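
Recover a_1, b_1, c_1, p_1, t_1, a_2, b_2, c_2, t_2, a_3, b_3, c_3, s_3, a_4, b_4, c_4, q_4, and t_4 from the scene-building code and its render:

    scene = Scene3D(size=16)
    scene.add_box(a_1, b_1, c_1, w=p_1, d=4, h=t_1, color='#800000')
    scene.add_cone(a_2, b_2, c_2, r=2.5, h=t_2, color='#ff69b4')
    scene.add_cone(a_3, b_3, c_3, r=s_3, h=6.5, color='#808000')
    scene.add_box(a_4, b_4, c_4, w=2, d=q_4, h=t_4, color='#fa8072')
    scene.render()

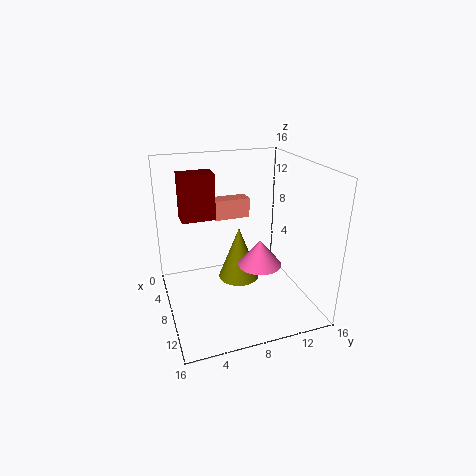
a_1 = 2
b_1 = 2.5
c_1 = 9
p_1 = 2.5
t_1 = 5.5
a_2 = 8.5
b_2 = 10.5
c_2 = 4.5
t_2 = 3
a_3 = 5.5
b_3 = 9
c_3 = 1.5
s_3 = 2.5
a_4 = 0.5
b_4 = 7
c_4 = 8
q_4 = 4.5
t_4 = 2.5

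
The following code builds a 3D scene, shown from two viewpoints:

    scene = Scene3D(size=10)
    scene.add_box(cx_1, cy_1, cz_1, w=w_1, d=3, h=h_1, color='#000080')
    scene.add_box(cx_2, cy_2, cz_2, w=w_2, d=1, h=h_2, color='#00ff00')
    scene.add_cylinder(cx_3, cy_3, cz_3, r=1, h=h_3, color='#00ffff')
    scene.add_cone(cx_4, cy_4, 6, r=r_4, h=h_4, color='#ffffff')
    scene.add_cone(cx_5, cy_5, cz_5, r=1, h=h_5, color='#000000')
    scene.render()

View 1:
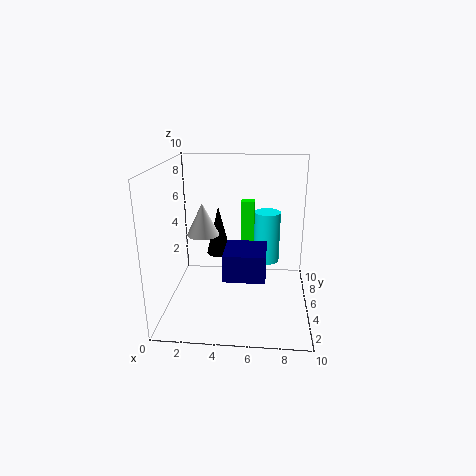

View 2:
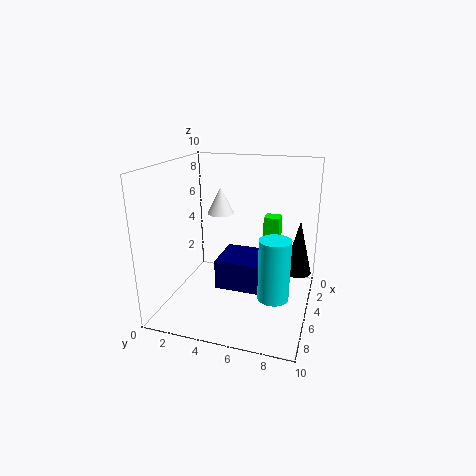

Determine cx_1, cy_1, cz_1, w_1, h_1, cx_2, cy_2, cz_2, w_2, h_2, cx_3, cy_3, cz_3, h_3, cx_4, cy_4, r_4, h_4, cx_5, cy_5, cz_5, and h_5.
cx_1 = 4, cy_1 = 4, cz_1 = 2, w_1 = 3, h_1 = 2, cx_2 = 5, cy_2 = 7, cz_2 = 4, w_2 = 1, h_2 = 3, cx_3 = 7, cy_3 = 8, cz_3 = 2, h_3 = 4, cx_4 = 3, cy_4 = 3, r_4 = 1, h_4 = 2, cx_5 = 3, cy_5 = 9, cz_5 = 2, h_5 = 4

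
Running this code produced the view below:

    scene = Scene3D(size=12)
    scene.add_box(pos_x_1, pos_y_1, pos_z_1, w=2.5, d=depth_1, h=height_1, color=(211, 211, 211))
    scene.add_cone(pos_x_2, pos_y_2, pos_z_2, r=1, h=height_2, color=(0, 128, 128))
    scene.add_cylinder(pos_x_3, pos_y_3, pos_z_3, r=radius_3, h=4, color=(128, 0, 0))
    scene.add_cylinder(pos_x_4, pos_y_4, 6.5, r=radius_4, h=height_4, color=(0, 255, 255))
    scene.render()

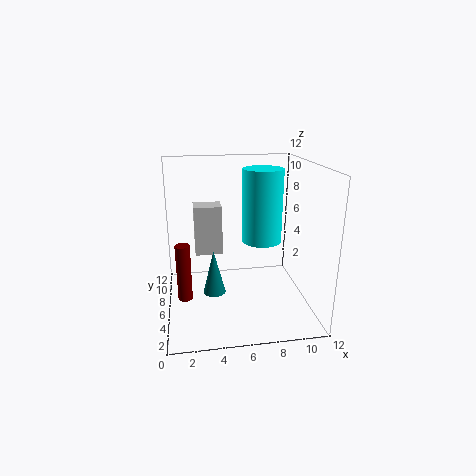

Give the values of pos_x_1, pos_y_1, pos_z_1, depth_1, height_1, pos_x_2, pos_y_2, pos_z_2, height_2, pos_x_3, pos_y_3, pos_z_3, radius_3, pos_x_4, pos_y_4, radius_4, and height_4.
pos_x_1 = 2.5
pos_y_1 = 8.5
pos_z_1 = 3.5
depth_1 = 2
height_1 = 4.5
pos_x_2 = 4
pos_y_2 = 7
pos_z_2 = 0.5
height_2 = 4
pos_x_3 = 1.5
pos_y_3 = 1.5
pos_z_3 = 3.5
radius_3 = 0.5
pos_x_4 = 7.5
pos_y_4 = 4
radius_4 = 1.5
height_4 = 5.5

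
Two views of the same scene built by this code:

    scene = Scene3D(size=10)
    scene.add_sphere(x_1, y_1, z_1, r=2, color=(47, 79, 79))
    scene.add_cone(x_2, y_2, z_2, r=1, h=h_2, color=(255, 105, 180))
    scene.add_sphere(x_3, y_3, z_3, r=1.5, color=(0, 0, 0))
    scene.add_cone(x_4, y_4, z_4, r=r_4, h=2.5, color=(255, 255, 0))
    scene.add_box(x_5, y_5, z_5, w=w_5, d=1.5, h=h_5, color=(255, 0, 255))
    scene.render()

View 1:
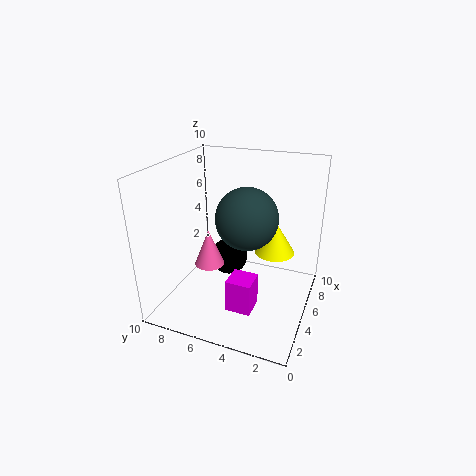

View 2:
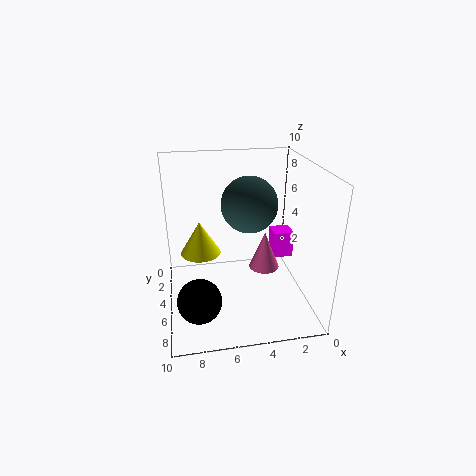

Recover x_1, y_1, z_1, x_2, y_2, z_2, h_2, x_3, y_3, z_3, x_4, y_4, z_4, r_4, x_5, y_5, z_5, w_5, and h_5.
x_1 = 4, y_1 = 4, z_1 = 7, x_2 = 3.5, y_2 = 6.5, z_2 = 3.5, h_2 = 2.5, x_3 = 8, y_3 = 7, z_3 = 1.5, x_4 = 7.5, y_4 = 3, z_4 = 3, r_4 = 1.5, x_5 = 0.5, y_5 = 2.5, z_5 = 2.5, w_5 = 1.5, h_5 = 2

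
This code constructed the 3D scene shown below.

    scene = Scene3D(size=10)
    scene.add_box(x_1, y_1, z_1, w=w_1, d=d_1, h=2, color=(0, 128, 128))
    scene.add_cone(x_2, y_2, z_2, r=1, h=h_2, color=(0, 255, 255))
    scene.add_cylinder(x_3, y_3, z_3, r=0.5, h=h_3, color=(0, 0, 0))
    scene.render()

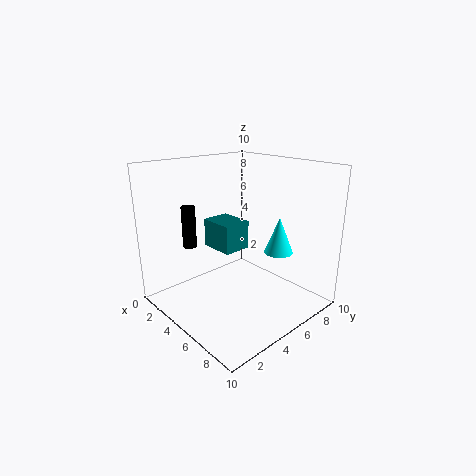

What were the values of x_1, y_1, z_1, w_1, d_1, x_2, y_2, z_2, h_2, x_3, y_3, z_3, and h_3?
x_1 = 2.5, y_1 = 4, z_1 = 4, w_1 = 2.5, d_1 = 2, x_2 = 7, y_2 = 7, z_2 = 4, h_2 = 2.5, x_3 = 2, y_3 = 3, z_3 = 4, h_3 = 3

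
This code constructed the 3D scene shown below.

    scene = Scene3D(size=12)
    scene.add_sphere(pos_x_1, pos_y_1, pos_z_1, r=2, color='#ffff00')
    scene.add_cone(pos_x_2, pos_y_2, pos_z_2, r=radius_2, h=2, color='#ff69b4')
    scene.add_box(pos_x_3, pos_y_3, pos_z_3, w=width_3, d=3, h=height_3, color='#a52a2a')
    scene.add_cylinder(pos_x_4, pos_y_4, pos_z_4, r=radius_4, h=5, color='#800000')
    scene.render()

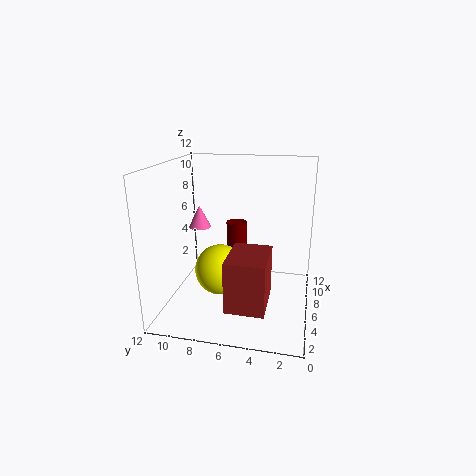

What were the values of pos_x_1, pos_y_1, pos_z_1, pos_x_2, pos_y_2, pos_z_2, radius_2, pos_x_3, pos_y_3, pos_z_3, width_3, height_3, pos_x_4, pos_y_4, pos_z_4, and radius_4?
pos_x_1 = 4
pos_y_1 = 7
pos_z_1 = 4
pos_x_2 = 8
pos_y_2 = 10
pos_z_2 = 6
radius_2 = 1
pos_x_3 = 1
pos_y_3 = 3
pos_z_3 = 2
width_3 = 4
height_3 = 4
pos_x_4 = 10
pos_y_4 = 7
pos_z_4 = 1
radius_4 = 1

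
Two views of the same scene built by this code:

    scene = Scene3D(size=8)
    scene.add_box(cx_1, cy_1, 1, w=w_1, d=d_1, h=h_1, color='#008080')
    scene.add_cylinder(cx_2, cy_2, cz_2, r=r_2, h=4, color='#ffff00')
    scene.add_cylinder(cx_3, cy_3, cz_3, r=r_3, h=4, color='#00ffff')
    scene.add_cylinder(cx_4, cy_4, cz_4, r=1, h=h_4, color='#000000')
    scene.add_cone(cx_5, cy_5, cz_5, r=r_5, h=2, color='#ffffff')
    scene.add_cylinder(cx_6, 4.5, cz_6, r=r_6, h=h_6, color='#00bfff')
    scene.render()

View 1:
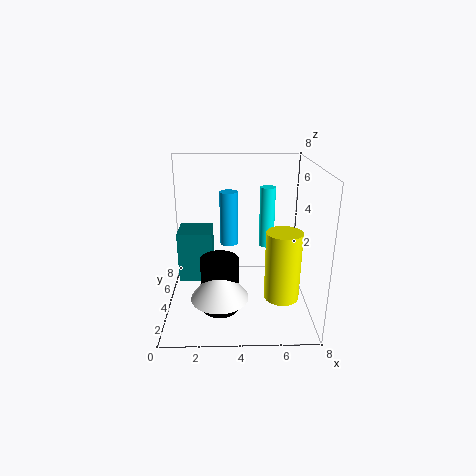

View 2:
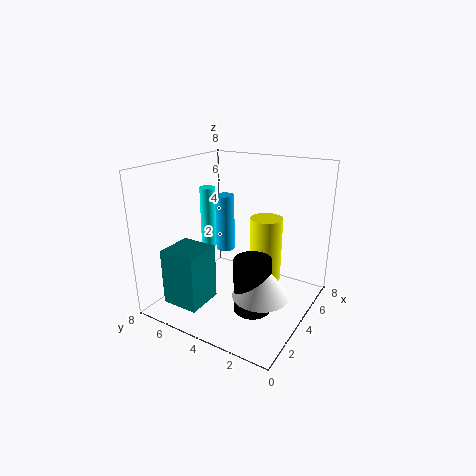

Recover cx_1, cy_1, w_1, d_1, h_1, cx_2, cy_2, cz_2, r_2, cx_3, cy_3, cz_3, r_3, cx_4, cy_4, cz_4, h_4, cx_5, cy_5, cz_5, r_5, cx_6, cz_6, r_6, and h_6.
cx_1 = 0.5
cy_1 = 4.5
w_1 = 2
d_1 = 2
h_1 = 3
cx_2 = 6.5
cy_2 = 3.5
cz_2 = 0.5
r_2 = 1
cx_3 = 6
cy_3 = 7.5
cz_3 = 2
r_3 = 0.5
cx_4 = 3
cy_4 = 2.5
cz_4 = 0.5
h_4 = 3
cx_5 = 3
cy_5 = 2
cz_5 = 1.5
r_5 = 1.5
cx_6 = 3.5
cz_6 = 3.5
r_6 = 0.5
h_6 = 3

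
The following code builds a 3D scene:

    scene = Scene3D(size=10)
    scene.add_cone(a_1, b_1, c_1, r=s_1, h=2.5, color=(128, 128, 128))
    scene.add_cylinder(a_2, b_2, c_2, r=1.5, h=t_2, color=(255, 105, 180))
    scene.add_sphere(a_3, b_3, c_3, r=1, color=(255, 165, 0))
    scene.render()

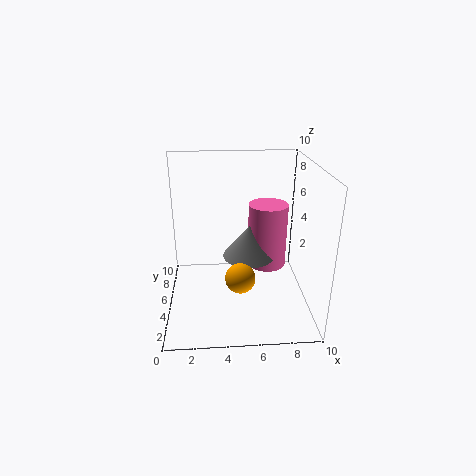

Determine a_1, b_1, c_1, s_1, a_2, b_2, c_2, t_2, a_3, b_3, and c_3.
a_1 = 6, b_1 = 7, c_1 = 2.5, s_1 = 2, a_2 = 7.5, b_2 = 7.5, c_2 = 1.5, t_2 = 5, a_3 = 5, b_3 = 3, c_3 = 3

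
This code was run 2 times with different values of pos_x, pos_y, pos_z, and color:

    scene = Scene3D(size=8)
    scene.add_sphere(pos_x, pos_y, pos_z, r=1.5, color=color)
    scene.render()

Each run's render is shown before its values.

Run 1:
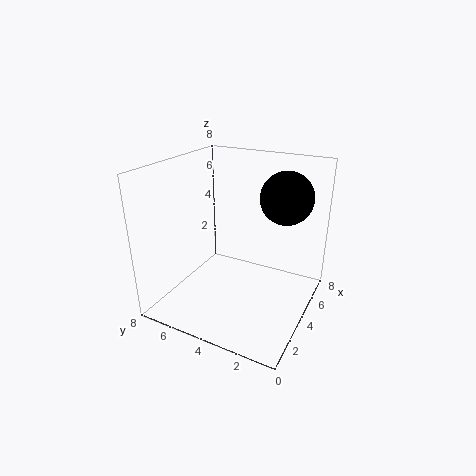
pos_x = 6
pos_y = 2
pos_z = 6
color = 'black'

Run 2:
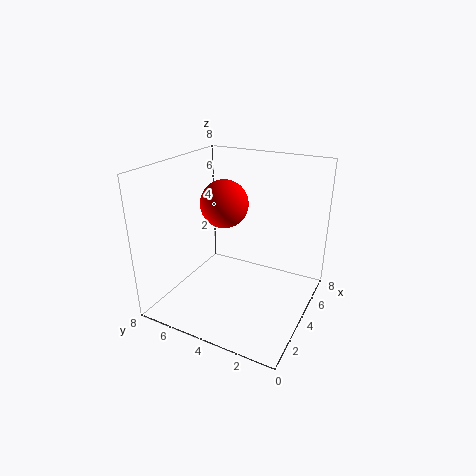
pos_x = 6
pos_y = 6
pos_z = 5
color = 'red'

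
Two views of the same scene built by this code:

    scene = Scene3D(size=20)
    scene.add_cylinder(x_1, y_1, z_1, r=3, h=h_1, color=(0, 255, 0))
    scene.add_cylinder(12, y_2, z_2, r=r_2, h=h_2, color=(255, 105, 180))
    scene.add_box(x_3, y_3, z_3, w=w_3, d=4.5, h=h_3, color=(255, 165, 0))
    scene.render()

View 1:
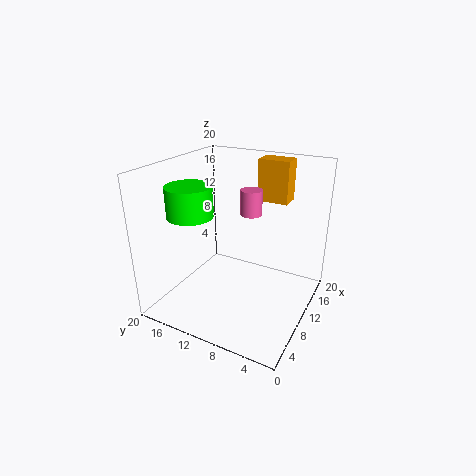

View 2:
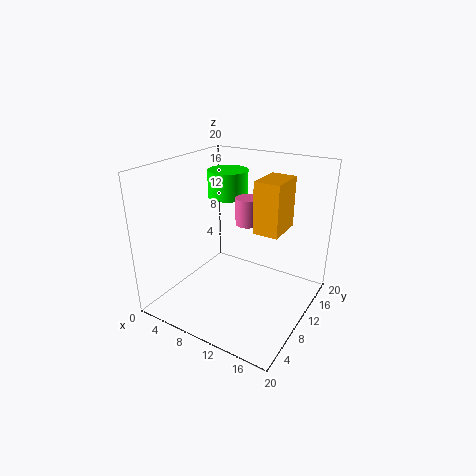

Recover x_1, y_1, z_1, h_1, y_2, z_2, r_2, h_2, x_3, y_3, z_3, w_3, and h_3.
x_1 = 5.5, y_1 = 14.5, z_1 = 14, h_1 = 4, y_2 = 9, z_2 = 13, r_2 = 1.5, h_2 = 3.5, x_3 = 15, y_3 = 5, z_3 = 14, w_3 = 3, h_3 = 6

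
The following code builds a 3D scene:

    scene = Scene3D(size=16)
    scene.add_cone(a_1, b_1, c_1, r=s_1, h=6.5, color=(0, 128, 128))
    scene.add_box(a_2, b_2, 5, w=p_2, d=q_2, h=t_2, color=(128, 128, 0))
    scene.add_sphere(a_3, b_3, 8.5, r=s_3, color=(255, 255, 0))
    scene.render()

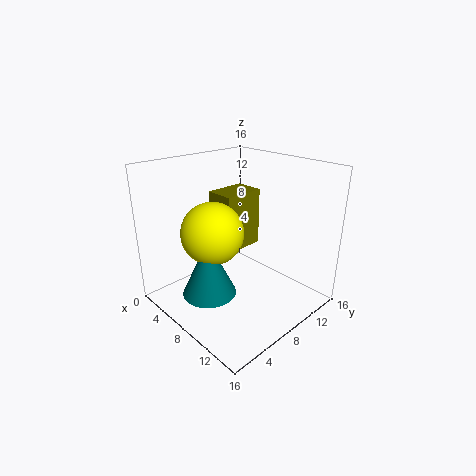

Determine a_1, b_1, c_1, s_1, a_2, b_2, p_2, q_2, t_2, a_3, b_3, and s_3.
a_1 = 7
b_1 = 4.5
c_1 = 2
s_1 = 3
a_2 = 2.5
b_2 = 8.5
p_2 = 3.5
q_2 = 5
t_2 = 7
a_3 = 6
b_3 = 6
s_3 = 3.5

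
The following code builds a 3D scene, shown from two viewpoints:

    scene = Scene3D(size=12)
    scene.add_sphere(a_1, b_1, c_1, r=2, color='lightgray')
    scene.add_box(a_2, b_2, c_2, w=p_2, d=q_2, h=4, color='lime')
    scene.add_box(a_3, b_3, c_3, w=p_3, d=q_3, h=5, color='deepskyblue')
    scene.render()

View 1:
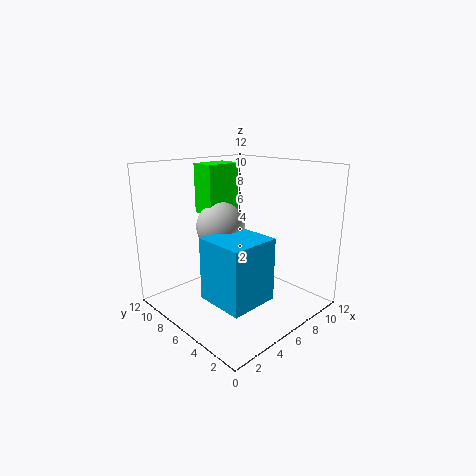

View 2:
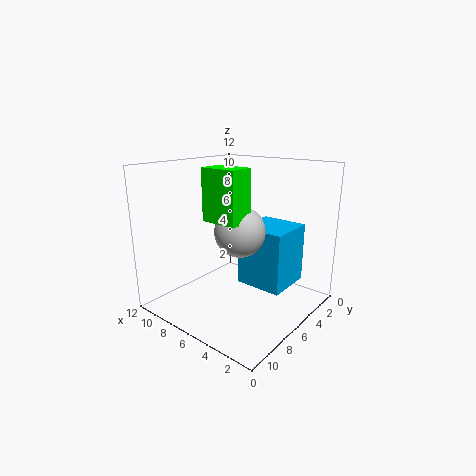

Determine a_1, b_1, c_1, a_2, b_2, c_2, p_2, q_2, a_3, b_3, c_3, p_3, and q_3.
a_1 = 5
b_1 = 7
c_1 = 7
a_2 = 4
b_2 = 7
c_2 = 8
p_2 = 3
q_2 = 2
a_3 = 2
b_3 = 2
c_3 = 2
p_3 = 4
q_3 = 4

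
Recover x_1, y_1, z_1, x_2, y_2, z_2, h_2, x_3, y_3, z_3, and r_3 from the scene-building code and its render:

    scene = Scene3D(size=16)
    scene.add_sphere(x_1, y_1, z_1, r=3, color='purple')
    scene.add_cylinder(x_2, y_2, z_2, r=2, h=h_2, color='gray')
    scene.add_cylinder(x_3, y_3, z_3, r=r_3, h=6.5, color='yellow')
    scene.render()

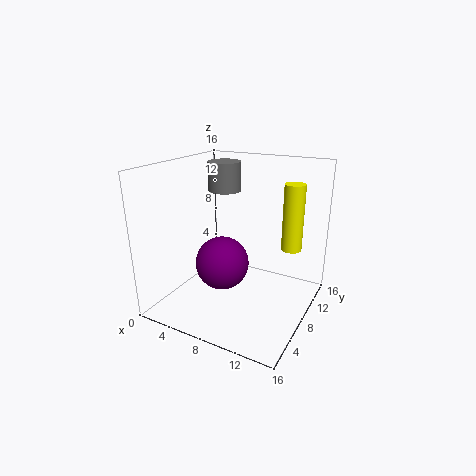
x_1 = 6.5; y_1 = 7; z_1 = 5; x_2 = 4; y_2 = 12; z_2 = 12; h_2 = 3.5; x_3 = 14.5; y_3 = 7; z_3 = 8.5; r_3 = 1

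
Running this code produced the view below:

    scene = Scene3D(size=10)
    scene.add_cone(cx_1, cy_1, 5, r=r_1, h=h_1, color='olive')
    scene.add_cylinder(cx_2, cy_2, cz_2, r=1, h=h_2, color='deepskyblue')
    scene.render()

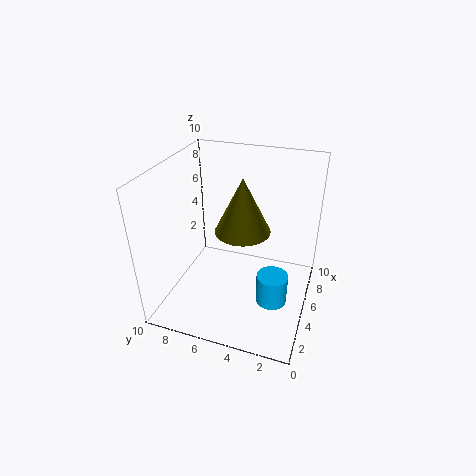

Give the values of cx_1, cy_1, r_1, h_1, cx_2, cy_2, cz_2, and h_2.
cx_1 = 6
cy_1 = 5
r_1 = 2
h_1 = 4
cx_2 = 3
cy_2 = 2
cz_2 = 2
h_2 = 2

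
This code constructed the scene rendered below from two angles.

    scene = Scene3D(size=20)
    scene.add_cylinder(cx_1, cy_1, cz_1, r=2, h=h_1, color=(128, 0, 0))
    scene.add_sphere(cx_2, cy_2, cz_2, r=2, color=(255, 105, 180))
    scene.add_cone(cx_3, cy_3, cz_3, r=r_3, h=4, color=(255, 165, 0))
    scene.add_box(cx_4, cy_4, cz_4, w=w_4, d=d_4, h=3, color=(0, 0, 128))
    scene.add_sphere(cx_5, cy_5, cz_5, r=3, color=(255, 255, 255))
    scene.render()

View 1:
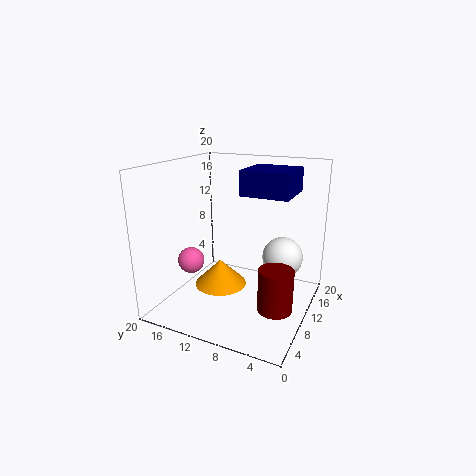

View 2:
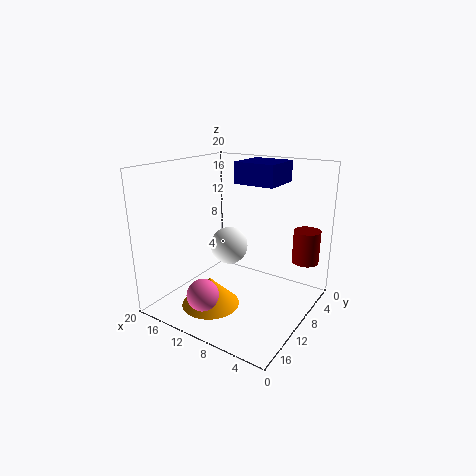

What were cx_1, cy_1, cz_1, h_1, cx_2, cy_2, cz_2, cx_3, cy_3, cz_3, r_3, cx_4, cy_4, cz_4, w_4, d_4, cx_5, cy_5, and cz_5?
cx_1 = 3
cy_1 = 2
cz_1 = 5
h_1 = 5
cx_2 = 10
cy_2 = 18
cz_2 = 5
cx_3 = 12
cy_3 = 14
cz_3 = 1
r_3 = 4
cx_4 = 6
cy_4 = 2
cz_4 = 17
w_4 = 6
d_4 = 6
cx_5 = 15
cy_5 = 5
cz_5 = 6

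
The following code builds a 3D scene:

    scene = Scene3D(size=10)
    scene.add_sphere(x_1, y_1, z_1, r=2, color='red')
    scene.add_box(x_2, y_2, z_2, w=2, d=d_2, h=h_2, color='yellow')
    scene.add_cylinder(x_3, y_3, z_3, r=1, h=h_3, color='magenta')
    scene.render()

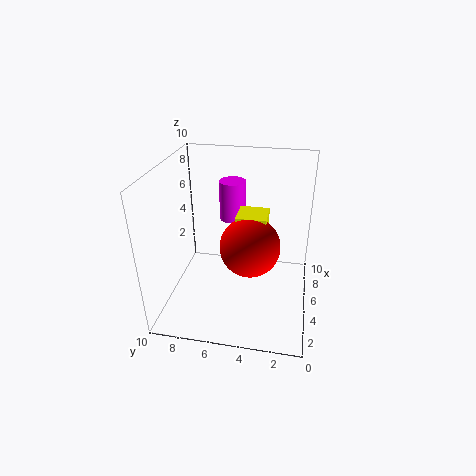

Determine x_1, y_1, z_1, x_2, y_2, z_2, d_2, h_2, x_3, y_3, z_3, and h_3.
x_1 = 4
y_1 = 4
z_1 = 5
x_2 = 4
y_2 = 3
z_2 = 5
d_2 = 2
h_2 = 2
x_3 = 8
y_3 = 6
z_3 = 5
h_3 = 3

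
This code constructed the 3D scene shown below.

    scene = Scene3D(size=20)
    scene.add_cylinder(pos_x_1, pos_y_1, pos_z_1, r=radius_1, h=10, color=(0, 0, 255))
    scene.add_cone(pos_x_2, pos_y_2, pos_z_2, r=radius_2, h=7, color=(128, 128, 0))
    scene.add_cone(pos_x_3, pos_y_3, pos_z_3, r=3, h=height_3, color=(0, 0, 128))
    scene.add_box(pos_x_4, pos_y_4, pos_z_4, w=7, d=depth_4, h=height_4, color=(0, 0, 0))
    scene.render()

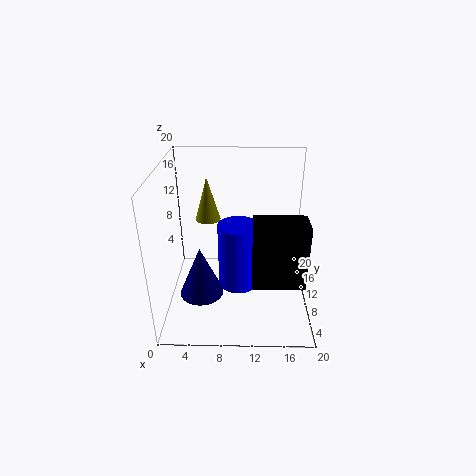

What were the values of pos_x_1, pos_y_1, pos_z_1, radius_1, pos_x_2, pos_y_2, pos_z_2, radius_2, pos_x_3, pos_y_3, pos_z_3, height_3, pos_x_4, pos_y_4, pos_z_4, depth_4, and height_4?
pos_x_1 = 10, pos_y_1 = 12, pos_z_1 = 1, radius_1 = 3, pos_x_2 = 5, pos_y_2 = 18, pos_z_2 = 9, radius_2 = 2, pos_x_3 = 5, pos_y_3 = 7, pos_z_3 = 3, height_3 = 7, pos_x_4 = 12, pos_y_4 = 5, pos_z_4 = 5, depth_4 = 4, height_4 = 9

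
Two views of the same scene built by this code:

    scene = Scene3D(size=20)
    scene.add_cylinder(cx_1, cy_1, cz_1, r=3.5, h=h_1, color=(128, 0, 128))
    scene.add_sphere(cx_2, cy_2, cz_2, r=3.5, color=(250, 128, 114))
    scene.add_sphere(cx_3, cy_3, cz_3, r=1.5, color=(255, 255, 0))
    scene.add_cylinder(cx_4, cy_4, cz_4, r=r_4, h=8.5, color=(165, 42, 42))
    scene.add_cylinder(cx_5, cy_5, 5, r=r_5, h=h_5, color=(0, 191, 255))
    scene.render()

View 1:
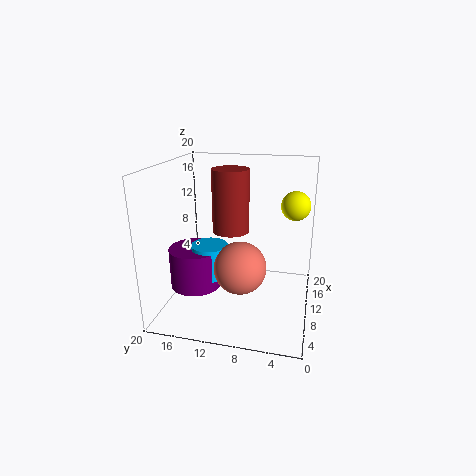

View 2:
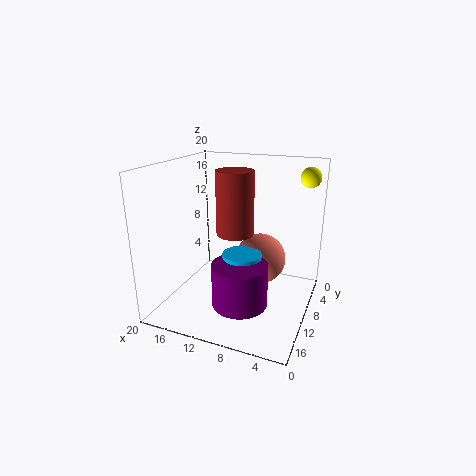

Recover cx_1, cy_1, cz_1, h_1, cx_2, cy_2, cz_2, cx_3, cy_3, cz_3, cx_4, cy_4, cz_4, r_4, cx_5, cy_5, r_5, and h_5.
cx_1 = 7.5
cy_1 = 15.5
cz_1 = 3.5
h_1 = 5.5
cx_2 = 7
cy_2 = 9
cz_2 = 7
cx_3 = 2
cy_3 = 2
cz_3 = 17.5
cx_4 = 10
cy_4 = 11
cz_4 = 11
r_4 = 2.5
cx_5 = 8
cy_5 = 13.5
r_5 = 2.5
h_5 = 4.5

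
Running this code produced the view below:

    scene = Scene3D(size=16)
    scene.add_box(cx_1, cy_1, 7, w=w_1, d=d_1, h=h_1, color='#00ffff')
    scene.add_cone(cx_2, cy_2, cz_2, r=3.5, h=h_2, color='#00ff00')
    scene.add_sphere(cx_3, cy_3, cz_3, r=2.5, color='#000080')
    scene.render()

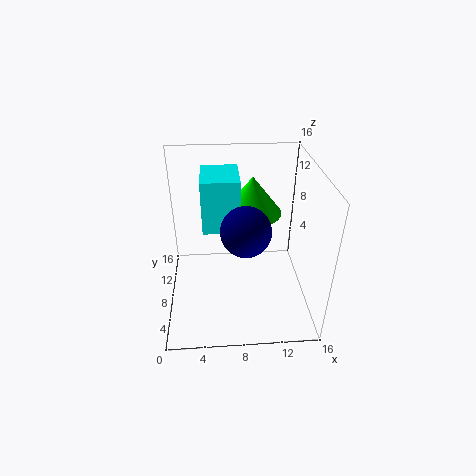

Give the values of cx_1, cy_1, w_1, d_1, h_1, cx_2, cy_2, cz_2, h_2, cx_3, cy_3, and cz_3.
cx_1 = 4; cy_1 = 10.5; w_1 = 4.5; d_1 = 5.5; h_1 = 6.5; cx_2 = 10; cy_2 = 12; cz_2 = 9; h_2 = 4.5; cx_3 = 8.5; cy_3 = 4.5; cz_3 = 11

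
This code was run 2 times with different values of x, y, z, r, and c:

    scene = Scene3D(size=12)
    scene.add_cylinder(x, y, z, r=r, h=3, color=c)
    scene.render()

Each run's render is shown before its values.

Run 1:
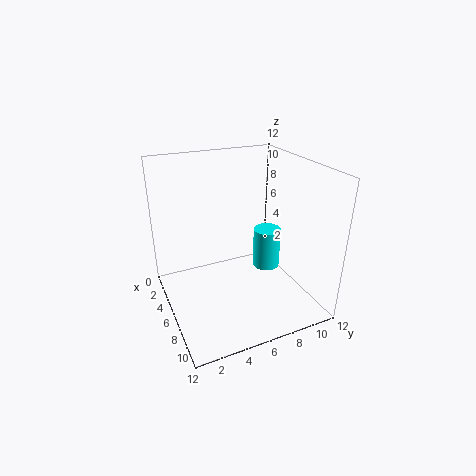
x = 9; y = 7; z = 5; r = 1; c = 'cyan'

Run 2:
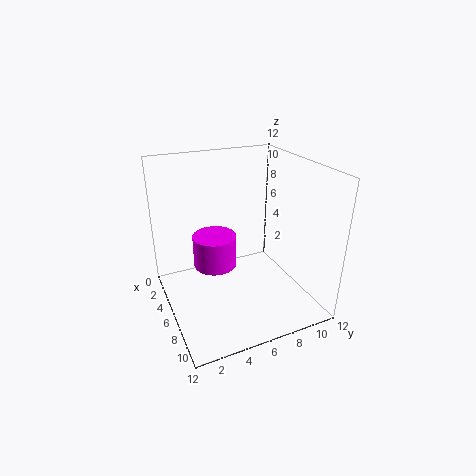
x = 3; y = 5; z = 2; r = 2; c = 'magenta'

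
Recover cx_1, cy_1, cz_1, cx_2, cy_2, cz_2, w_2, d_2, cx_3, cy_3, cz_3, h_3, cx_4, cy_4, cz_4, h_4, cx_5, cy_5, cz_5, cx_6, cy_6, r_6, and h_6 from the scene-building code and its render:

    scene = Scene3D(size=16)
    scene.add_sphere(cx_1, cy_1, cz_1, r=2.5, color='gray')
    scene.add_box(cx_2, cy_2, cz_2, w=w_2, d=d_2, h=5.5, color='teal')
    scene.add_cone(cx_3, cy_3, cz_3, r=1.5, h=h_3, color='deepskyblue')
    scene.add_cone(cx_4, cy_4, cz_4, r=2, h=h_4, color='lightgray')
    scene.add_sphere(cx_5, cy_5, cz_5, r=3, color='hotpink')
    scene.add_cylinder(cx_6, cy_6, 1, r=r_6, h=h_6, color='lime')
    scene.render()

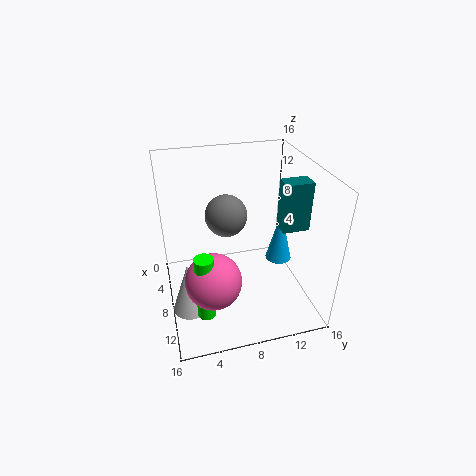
cx_1 = 4.5
cy_1 = 7.5
cz_1 = 9
cx_2 = 8
cy_2 = 12.5
cz_2 = 9
w_2 = 2
d_2 = 3
cx_3 = 8
cy_3 = 13
cz_3 = 4.5
h_3 = 6
cx_4 = 9.5
cy_4 = 2
cz_4 = 0.5
h_4 = 6
cx_5 = 11
cy_5 = 4.5
cz_5 = 5
cx_6 = 11.5
cy_6 = 3.5
r_6 = 1
h_6 = 7.5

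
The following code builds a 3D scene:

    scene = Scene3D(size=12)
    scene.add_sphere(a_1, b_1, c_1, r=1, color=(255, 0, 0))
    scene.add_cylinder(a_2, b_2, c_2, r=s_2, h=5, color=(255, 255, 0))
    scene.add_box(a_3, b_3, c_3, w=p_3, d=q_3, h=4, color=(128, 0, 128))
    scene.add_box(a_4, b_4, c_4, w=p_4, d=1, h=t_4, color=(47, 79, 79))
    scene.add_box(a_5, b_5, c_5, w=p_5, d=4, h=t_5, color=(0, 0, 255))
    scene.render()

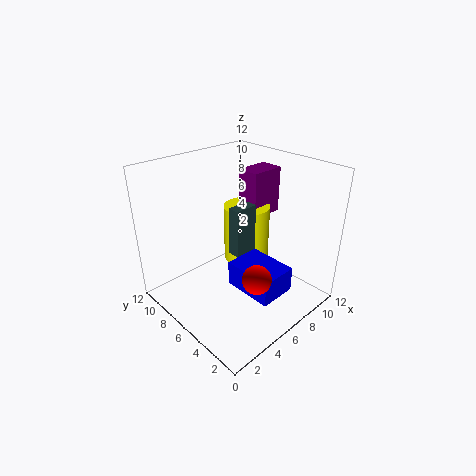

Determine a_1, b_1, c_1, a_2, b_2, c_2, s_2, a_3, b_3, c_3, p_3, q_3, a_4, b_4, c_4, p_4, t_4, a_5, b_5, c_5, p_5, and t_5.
a_1 = 3
b_1 = 1
c_1 = 6
a_2 = 8
b_2 = 7
c_2 = 3
s_2 = 2
a_3 = 8
b_3 = 6
c_3 = 7
p_3 = 3
q_3 = 2
a_4 = 5
b_4 = 5
c_4 = 5
p_4 = 2
t_4 = 4
a_5 = 4
b_5 = 1
c_5 = 3
p_5 = 3
t_5 = 2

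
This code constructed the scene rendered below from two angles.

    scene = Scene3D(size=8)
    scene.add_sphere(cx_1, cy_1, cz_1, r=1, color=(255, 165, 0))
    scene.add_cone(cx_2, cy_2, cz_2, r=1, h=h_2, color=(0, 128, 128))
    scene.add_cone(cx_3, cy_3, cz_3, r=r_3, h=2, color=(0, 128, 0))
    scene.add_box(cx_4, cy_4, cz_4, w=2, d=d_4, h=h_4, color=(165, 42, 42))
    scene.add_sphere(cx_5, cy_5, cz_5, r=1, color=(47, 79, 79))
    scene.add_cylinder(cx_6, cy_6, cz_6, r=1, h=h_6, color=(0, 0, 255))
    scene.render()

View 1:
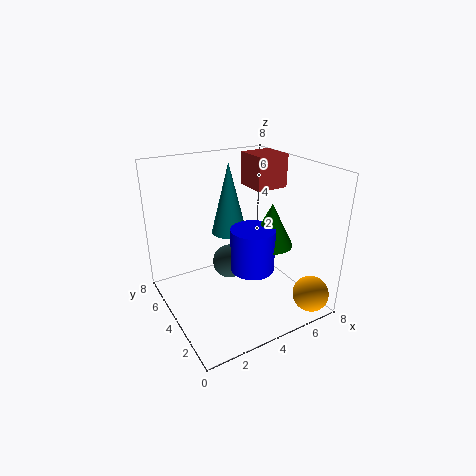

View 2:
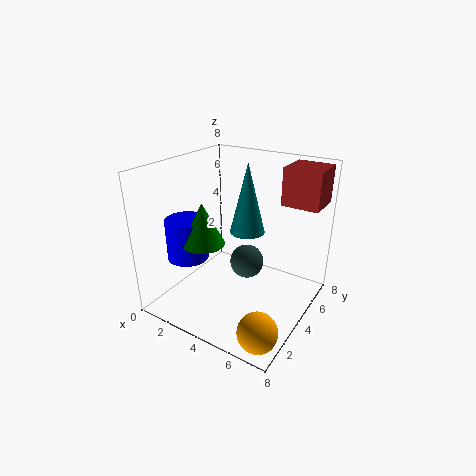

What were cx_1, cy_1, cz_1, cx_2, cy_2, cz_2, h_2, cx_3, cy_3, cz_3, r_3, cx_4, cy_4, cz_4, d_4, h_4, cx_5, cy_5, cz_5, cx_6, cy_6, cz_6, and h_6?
cx_1 = 7
cy_1 = 1
cz_1 = 1
cx_2 = 4
cy_2 = 5
cz_2 = 4
h_2 = 4
cx_3 = 4
cy_3 = 1
cz_3 = 5
r_3 = 1
cx_4 = 6
cy_4 = 5
cz_4 = 6
d_4 = 2
h_4 = 2
cx_5 = 4
cy_5 = 5
cz_5 = 2
cx_6 = 3
cy_6 = 1
cz_6 = 4
h_6 = 2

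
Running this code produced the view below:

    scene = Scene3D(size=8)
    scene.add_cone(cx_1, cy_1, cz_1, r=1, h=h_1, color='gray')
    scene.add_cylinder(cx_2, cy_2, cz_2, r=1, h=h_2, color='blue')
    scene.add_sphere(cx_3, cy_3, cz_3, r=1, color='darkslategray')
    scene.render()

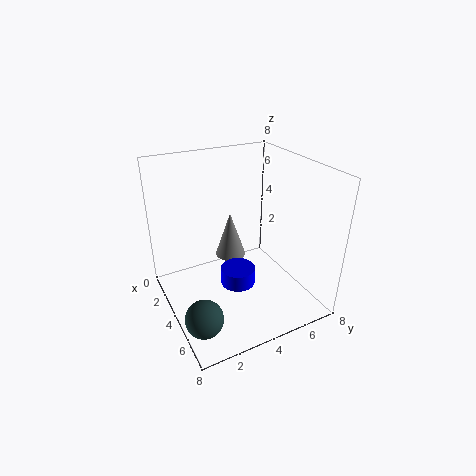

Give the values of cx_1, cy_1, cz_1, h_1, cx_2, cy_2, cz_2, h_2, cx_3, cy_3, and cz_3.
cx_1 = 1
cy_1 = 5
cz_1 = 1
h_1 = 3
cx_2 = 4
cy_2 = 4
cz_2 = 1
h_2 = 1
cx_3 = 6
cy_3 = 1
cz_3 = 1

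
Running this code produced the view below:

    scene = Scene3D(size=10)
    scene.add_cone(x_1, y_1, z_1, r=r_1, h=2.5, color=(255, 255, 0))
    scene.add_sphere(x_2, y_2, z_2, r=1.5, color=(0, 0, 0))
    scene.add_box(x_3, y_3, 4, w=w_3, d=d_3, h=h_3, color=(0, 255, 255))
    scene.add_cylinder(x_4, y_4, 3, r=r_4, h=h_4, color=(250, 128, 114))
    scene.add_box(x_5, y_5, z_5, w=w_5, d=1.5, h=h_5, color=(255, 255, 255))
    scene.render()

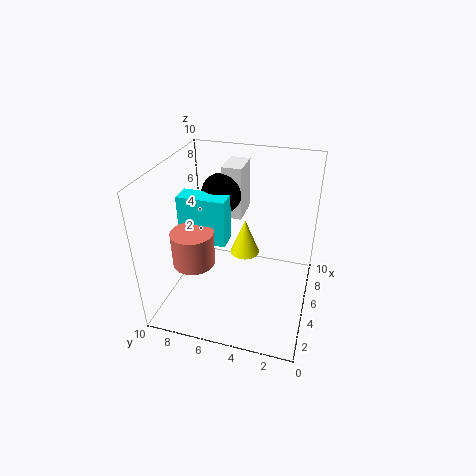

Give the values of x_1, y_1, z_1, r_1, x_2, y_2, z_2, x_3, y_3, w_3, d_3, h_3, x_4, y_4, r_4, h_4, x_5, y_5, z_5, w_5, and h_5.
x_1 = 5; y_1 = 4.5; z_1 = 4; r_1 = 1; x_2 = 7.5; y_2 = 7; z_2 = 7; x_3 = 5; y_3 = 6; w_3 = 1.5; d_3 = 3.5; h_3 = 3.5; x_4 = 4; y_4 = 8; r_4 = 1.5; h_4 = 2.5; x_5 = 7.5; y_5 = 5.5; z_5 = 5; w_5 = 2.5; h_5 = 4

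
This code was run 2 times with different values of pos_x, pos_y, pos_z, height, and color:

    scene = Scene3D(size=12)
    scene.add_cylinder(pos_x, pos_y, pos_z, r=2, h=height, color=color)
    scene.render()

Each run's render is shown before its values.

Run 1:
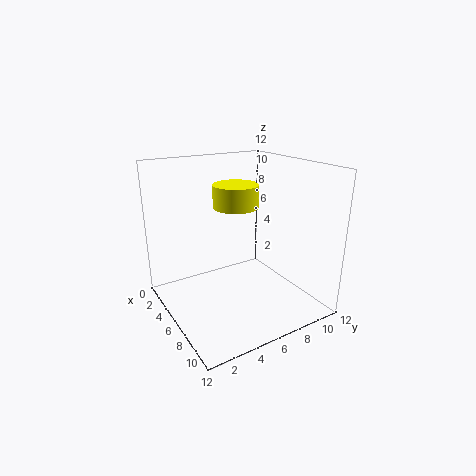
pos_x = 4
pos_y = 7
pos_z = 8
height = 2
color = 'yellow'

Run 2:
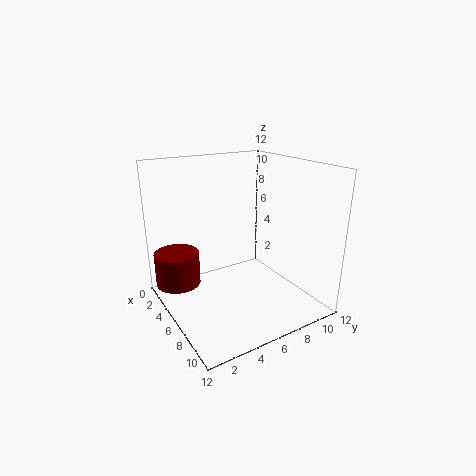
pos_x = 2
pos_y = 2
pos_z = 1
height = 3
color = 'maroon'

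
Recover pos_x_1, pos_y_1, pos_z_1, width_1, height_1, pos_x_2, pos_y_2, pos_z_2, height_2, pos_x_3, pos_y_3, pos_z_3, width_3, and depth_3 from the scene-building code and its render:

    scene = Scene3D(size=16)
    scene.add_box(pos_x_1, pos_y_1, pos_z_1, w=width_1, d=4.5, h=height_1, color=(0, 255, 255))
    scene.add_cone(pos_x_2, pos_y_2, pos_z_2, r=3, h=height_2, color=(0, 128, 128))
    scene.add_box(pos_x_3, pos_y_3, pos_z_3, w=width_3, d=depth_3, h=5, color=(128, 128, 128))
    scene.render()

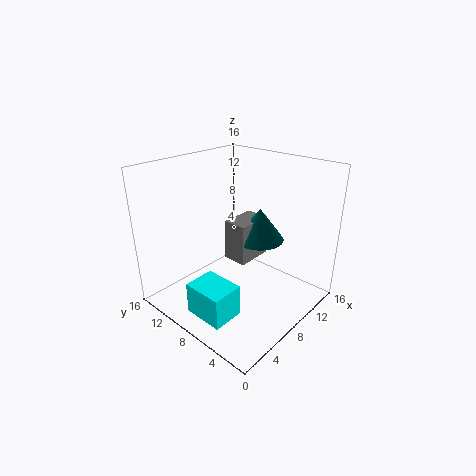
pos_x_1 = 1.5; pos_y_1 = 5; pos_z_1 = 1; width_1 = 3.5; height_1 = 3.5; pos_x_2 = 12.5; pos_y_2 = 8.5; pos_z_2 = 6; height_2 = 4; pos_x_3 = 9.5; pos_y_3 = 8.5; pos_z_3 = 3.5; width_3 = 4.5; depth_3 = 3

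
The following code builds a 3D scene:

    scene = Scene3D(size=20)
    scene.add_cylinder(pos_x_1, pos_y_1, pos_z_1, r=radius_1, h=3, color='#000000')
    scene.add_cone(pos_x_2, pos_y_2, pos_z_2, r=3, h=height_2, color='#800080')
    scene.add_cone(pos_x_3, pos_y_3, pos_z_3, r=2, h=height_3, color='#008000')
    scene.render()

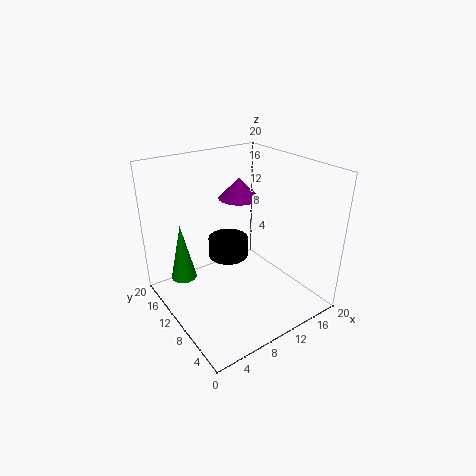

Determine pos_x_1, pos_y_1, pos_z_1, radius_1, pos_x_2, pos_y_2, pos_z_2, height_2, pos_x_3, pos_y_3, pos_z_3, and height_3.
pos_x_1 = 11; pos_y_1 = 14; pos_z_1 = 5; radius_1 = 3; pos_x_2 = 13; pos_y_2 = 14; pos_z_2 = 14; height_2 = 3; pos_x_3 = 5; pos_y_3 = 18; pos_z_3 = 1; height_3 = 9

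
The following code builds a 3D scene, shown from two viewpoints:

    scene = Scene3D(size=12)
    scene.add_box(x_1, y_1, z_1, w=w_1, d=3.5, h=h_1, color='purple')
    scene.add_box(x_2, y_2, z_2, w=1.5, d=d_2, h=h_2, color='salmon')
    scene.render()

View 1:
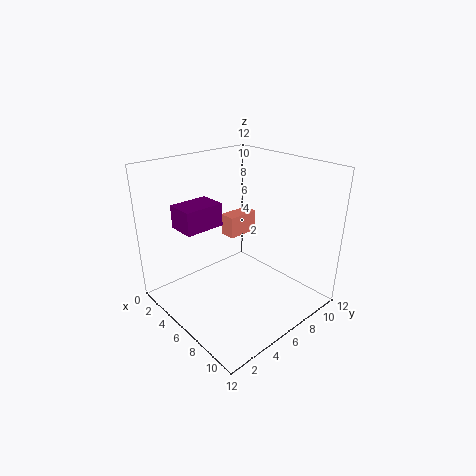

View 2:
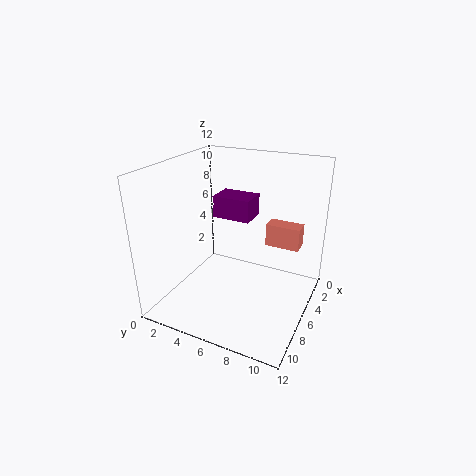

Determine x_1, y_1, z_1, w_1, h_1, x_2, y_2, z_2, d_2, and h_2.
x_1 = 1.5, y_1 = 2.5, z_1 = 6.5, w_1 = 2.5, h_1 = 2, x_2 = 2, y_2 = 7.5, z_2 = 4.5, d_2 = 3, h_2 = 2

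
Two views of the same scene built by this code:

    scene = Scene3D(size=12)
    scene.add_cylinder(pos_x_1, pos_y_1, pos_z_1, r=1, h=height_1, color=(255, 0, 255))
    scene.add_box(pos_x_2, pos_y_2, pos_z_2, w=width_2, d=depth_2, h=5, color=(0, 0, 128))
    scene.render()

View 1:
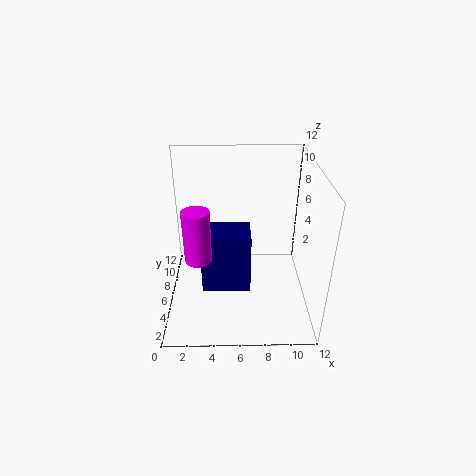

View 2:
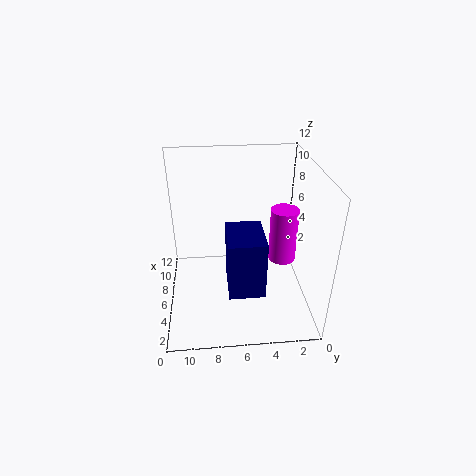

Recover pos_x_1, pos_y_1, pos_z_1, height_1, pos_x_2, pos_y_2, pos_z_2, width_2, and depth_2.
pos_x_1 = 3; pos_y_1 = 3; pos_z_1 = 6; height_1 = 4; pos_x_2 = 3; pos_y_2 = 4; pos_z_2 = 2; width_2 = 4; depth_2 = 3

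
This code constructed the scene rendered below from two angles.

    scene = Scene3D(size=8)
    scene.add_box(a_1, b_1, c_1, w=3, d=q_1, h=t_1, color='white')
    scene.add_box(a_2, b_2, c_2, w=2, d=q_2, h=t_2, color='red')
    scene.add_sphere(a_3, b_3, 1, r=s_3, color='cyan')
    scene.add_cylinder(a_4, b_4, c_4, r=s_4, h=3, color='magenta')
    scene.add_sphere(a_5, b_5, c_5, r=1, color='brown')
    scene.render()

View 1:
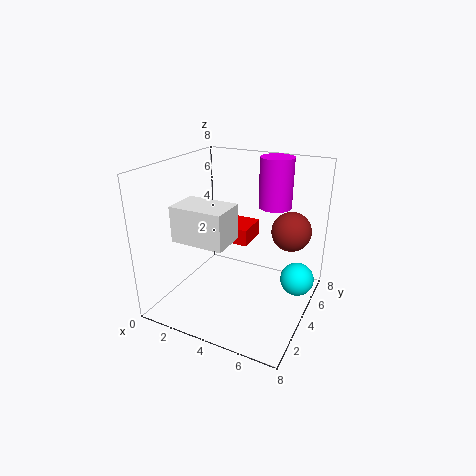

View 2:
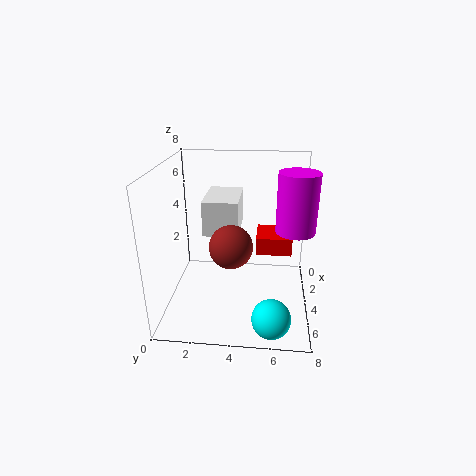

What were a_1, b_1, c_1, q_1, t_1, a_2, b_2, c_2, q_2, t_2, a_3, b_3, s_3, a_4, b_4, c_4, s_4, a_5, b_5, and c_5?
a_1 = 1; b_1 = 2; c_1 = 4; q_1 = 2; t_1 = 2; a_2 = 2; b_2 = 5; c_2 = 3; q_2 = 2; t_2 = 1; a_3 = 7; b_3 = 6; s_3 = 1; a_4 = 5; b_4 = 7; c_4 = 5; s_4 = 1; a_5 = 7; b_5 = 4; c_5 = 5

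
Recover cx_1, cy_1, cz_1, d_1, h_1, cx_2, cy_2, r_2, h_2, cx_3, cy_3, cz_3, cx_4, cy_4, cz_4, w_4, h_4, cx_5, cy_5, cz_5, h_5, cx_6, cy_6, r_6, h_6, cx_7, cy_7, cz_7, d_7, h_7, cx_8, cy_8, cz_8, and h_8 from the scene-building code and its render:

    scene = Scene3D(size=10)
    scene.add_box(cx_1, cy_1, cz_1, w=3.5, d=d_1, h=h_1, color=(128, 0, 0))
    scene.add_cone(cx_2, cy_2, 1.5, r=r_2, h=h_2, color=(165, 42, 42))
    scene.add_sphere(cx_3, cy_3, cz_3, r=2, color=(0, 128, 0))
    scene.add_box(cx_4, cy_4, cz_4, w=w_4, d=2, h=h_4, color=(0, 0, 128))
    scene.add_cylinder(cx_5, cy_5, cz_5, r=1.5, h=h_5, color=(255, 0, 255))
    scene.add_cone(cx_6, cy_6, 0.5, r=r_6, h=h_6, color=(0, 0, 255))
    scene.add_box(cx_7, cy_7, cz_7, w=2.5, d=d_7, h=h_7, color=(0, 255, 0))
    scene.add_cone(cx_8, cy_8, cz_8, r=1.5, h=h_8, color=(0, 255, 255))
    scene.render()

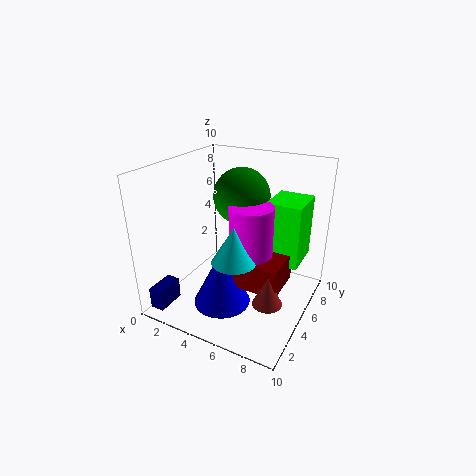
cx_1 = 5
cy_1 = 3.5
cz_1 = 2
d_1 = 3
h_1 = 2
cx_2 = 8
cy_2 = 3.5
r_2 = 1
h_2 = 2
cx_3 = 4.5
cy_3 = 6.5
cz_3 = 7.5
cx_4 = 0.5
cy_4 = 0.5
cz_4 = 0.5
w_4 = 1
h_4 = 1.5
cx_5 = 6
cy_5 = 5
cz_5 = 3.5
h_5 = 4
cx_6 = 4.5
cy_6 = 3.5
r_6 = 2
h_6 = 4
cx_7 = 6.5
cy_7 = 6
cz_7 = 3
d_7 = 3
h_7 = 4.5
cx_8 = 5.5
cy_8 = 3.5
cz_8 = 4
h_8 = 2.5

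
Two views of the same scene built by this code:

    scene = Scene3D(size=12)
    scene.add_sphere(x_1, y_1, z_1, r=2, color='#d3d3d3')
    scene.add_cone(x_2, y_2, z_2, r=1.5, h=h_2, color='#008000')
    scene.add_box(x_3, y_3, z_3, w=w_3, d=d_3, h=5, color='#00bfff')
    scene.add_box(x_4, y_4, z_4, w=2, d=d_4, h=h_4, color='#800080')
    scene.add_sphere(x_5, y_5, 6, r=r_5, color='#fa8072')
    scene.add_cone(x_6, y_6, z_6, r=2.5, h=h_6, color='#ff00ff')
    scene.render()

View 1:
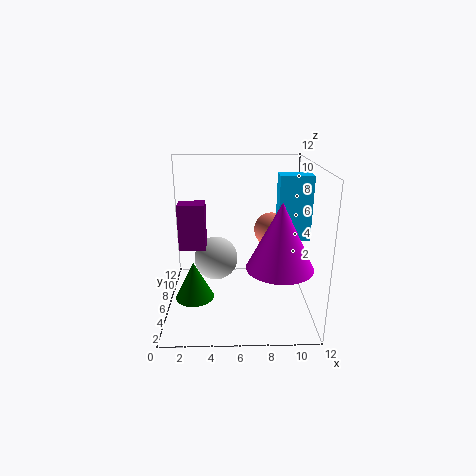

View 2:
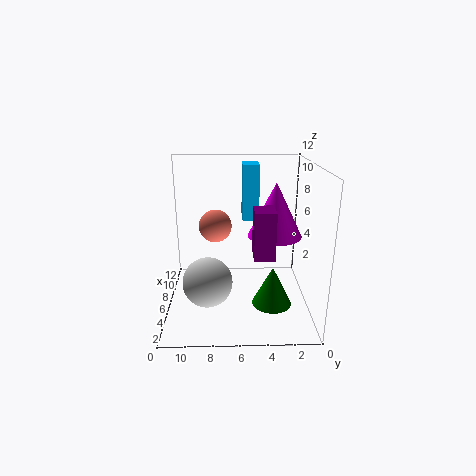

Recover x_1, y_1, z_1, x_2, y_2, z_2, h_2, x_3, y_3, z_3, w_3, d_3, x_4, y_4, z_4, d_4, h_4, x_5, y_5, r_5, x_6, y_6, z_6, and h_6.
x_1 = 4
y_1 = 8.5
z_1 = 3
x_2 = 2.5
y_2 = 3.5
z_2 = 2
h_2 = 3
x_3 = 9
y_3 = 4
z_3 = 6.5
w_3 = 2.5
d_3 = 1.5
x_4 = 1.5
y_4 = 3.5
z_4 = 6
d_4 = 1.5
h_4 = 3.5
x_5 = 9
y_5 = 8
r_5 = 1.5
x_6 = 9
y_6 = 2.5
z_6 = 5
h_6 = 5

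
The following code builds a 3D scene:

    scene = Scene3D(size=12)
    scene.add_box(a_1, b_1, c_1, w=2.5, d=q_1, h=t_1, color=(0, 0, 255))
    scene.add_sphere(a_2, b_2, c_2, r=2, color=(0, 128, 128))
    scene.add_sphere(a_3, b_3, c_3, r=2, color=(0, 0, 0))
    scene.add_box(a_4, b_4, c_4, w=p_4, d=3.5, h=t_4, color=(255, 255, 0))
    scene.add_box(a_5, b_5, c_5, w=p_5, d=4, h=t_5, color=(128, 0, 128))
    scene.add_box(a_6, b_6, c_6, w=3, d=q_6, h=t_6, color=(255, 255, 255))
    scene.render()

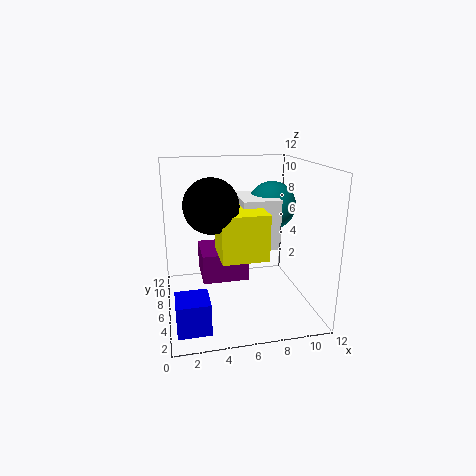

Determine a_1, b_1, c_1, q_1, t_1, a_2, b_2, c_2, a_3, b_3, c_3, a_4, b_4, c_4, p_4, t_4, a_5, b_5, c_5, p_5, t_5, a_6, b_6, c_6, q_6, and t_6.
a_1 = 0.5, b_1 = 1, c_1 = 0.5, q_1 = 2.5, t_1 = 2.5, a_2 = 9, b_2 = 6.5, c_2 = 8.5, a_3 = 3.5, b_3 = 3.5, c_3 = 9.5, a_4 = 4, b_4 = 2, c_4 = 5.5, p_4 = 3.5, t_4 = 3.5, a_5 = 3, b_5 = 6, c_5 = 2, p_5 = 4, t_5 = 2.5, a_6 = 6, b_6 = 4, c_6 = 5.5, q_6 = 4, t_6 = 4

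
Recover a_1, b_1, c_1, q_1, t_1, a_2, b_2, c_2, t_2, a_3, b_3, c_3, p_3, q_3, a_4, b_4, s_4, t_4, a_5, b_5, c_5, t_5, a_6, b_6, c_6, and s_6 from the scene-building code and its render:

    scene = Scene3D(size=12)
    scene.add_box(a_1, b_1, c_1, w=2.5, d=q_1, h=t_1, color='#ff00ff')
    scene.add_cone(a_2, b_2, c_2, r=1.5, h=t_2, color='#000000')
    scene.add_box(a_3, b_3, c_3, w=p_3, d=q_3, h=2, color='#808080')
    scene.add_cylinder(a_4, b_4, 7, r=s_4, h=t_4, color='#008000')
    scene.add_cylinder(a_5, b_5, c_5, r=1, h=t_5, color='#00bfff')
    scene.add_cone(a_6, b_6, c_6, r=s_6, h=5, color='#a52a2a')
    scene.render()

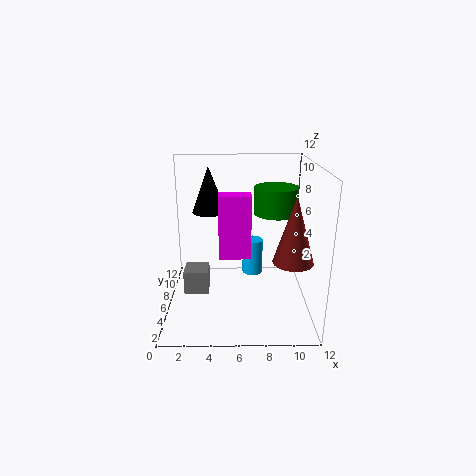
a_1 = 4.5
b_1 = 4
c_1 = 5
q_1 = 1.5
t_1 = 5
a_2 = 3.5
b_2 = 8.5
c_2 = 7.5
t_2 = 4
a_3 = 1.5
b_3 = 4.5
c_3 = 1.5
p_3 = 2
q_3 = 2
a_4 = 9.5
b_4 = 9.5
s_4 = 2
t_4 = 2.5
a_5 = 7.5
b_5 = 10.5
c_5 = 0.5
t_5 = 3.5
a_6 = 10
b_6 = 2.5
c_6 = 5.5
s_6 = 1.5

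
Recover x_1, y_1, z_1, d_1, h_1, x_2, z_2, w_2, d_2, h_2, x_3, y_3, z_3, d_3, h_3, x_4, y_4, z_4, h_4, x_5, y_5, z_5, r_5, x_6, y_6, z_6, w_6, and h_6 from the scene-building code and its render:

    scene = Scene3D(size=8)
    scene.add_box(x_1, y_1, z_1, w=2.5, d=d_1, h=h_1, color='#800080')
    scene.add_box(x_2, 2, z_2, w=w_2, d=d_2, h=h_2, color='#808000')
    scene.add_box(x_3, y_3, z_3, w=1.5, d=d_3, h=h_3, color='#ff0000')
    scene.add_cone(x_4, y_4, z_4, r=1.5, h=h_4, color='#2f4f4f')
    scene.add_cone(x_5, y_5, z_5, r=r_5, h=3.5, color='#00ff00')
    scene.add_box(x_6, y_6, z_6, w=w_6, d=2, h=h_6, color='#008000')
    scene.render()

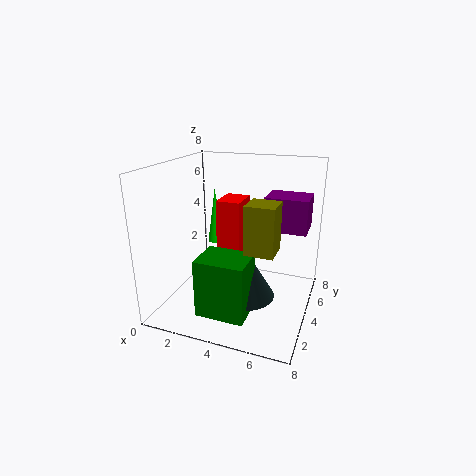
x_1 = 5; y_1 = 5.5; z_1 = 4; d_1 = 2; h_1 = 2; x_2 = 5; z_2 = 4; w_2 = 1.5; d_2 = 1.5; h_2 = 2.5; x_3 = 2; y_3 = 5.5; z_3 = 2; d_3 = 2; h_3 = 3.5; x_4 = 5; y_4 = 2.5; z_4 = 1.5; h_4 = 2.5; x_5 = 1.5; y_5 = 6.5; z_5 = 2.5; r_5 = 0.5; x_6 = 3; y_6 = 0.5; z_6 = 1; w_6 = 2.5; h_6 = 3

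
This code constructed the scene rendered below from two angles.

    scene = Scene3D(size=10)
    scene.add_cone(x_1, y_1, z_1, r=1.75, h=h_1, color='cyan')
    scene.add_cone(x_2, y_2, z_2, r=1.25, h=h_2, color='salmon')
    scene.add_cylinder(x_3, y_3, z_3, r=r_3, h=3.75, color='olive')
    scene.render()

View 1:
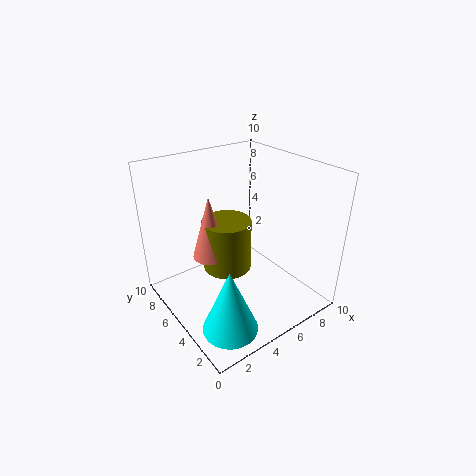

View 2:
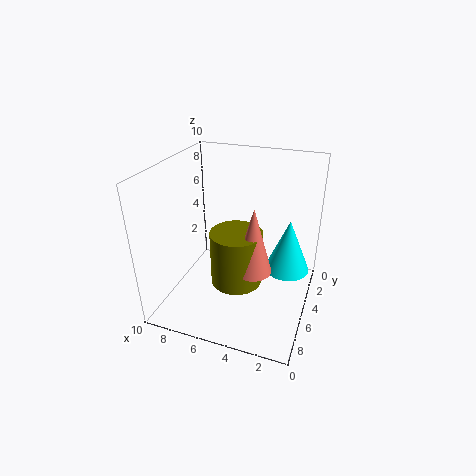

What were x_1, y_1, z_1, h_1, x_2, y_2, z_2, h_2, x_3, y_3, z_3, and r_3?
x_1 = 2; y_1 = 1.75; z_1 = 1; h_1 = 4.25; x_2 = 3.5; y_2 = 6.25; z_2 = 3.5; h_2 = 4.5; x_3 = 4.75; y_3 = 6; z_3 = 2.25; r_3 = 1.75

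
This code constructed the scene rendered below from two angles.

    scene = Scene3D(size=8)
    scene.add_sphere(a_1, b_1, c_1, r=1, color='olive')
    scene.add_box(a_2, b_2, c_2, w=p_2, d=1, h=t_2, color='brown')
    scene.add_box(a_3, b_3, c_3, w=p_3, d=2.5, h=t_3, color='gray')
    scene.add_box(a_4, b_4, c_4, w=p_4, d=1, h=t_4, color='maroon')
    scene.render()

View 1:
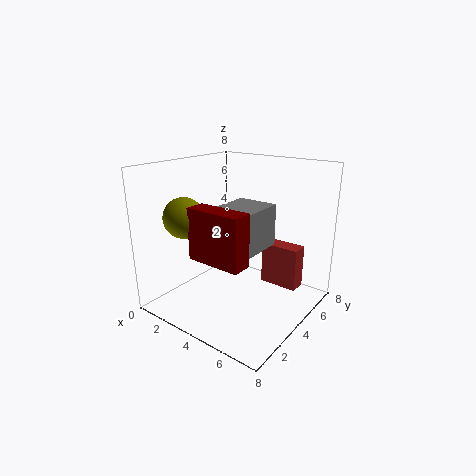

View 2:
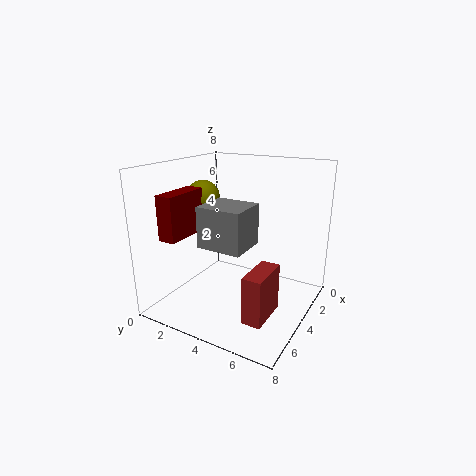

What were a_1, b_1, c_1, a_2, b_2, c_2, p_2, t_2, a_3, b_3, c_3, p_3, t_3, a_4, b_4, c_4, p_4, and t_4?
a_1 = 3, b_1 = 1, c_1 = 5.75, a_2 = 4.5, b_2 = 5.75, c_2 = 0.75, p_2 = 2.25, t_2 = 2.5, a_3 = 3.5, b_3 = 2.5, c_3 = 3.75, p_3 = 2.25, t_3 = 2.25, a_4 = 3.75, b_4 = 0.5, c_4 = 4, p_4 = 2.75, t_4 = 2.5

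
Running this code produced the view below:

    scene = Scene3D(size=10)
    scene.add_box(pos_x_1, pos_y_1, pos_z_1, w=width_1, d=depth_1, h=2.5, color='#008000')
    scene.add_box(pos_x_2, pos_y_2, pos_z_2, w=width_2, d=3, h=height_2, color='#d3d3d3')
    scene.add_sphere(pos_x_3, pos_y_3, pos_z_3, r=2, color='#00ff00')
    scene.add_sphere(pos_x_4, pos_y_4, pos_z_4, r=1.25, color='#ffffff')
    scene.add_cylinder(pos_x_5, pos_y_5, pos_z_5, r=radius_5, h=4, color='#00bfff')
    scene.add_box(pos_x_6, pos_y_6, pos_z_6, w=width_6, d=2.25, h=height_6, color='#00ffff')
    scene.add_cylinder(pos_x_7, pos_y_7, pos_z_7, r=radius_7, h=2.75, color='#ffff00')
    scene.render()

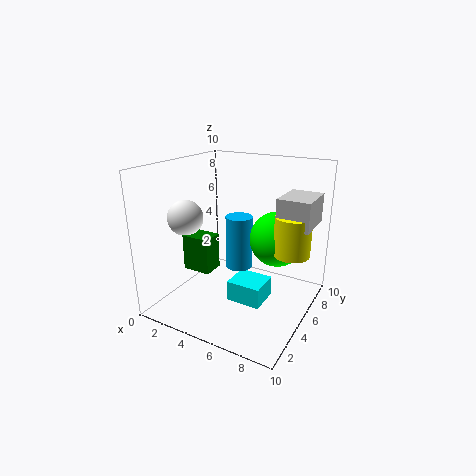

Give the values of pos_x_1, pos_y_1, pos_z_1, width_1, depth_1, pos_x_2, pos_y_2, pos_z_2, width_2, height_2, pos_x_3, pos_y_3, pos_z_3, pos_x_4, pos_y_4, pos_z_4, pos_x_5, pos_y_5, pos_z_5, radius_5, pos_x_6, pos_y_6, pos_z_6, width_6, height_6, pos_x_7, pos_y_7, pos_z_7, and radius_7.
pos_x_1 = 1.75, pos_y_1 = 3, pos_z_1 = 2.75, width_1 = 2, depth_1 = 1.5, pos_x_2 = 7.5, pos_y_2 = 5.5, pos_z_2 = 6, width_2 = 2.25, height_2 = 2, pos_x_3 = 7, pos_y_3 = 7.25, pos_z_3 = 4.5, pos_x_4 = 1.5, pos_y_4 = 3.75, pos_z_4 = 6.25, pos_x_5 = 4.25, pos_y_5 = 6.5, pos_z_5 = 2, radius_5 = 1, pos_x_6 = 4.5, pos_y_6 = 4.25, pos_z_6 = 0.25, width_6 = 2.5, height_6 = 1.5, pos_x_7 = 8.5, pos_y_7 = 6.25, pos_z_7 = 4, radius_7 = 1.25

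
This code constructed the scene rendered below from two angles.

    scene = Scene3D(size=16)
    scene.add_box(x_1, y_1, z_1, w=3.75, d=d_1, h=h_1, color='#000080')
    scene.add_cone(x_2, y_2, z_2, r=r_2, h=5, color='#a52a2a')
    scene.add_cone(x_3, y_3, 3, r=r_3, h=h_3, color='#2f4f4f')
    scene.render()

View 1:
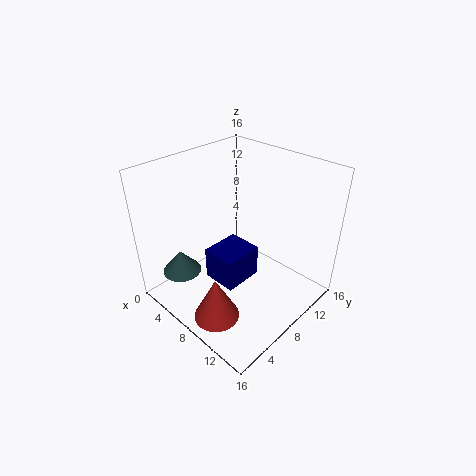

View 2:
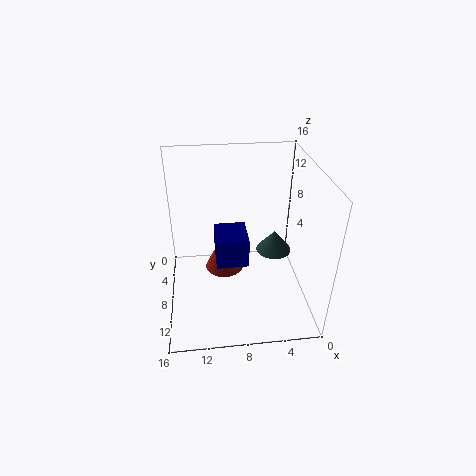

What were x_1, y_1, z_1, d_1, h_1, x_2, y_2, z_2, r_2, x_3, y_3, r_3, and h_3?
x_1 = 6.75; y_1 = 4.25; z_1 = 4.25; d_1 = 4.25; h_1 = 3.5; x_2 = 9.25; y_2 = 3.25; z_2 = 0.5; r_2 = 2.5; x_3 = 2.75; y_3 = 3.75; r_3 = 2.25; h_3 = 2.75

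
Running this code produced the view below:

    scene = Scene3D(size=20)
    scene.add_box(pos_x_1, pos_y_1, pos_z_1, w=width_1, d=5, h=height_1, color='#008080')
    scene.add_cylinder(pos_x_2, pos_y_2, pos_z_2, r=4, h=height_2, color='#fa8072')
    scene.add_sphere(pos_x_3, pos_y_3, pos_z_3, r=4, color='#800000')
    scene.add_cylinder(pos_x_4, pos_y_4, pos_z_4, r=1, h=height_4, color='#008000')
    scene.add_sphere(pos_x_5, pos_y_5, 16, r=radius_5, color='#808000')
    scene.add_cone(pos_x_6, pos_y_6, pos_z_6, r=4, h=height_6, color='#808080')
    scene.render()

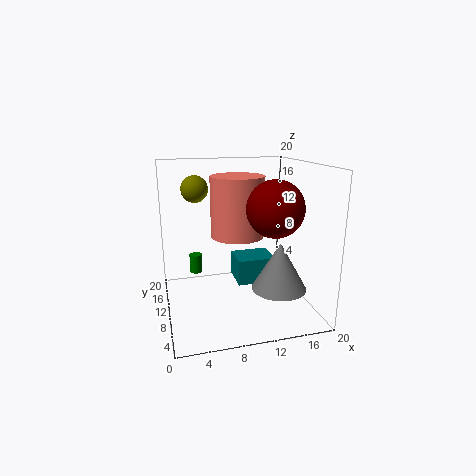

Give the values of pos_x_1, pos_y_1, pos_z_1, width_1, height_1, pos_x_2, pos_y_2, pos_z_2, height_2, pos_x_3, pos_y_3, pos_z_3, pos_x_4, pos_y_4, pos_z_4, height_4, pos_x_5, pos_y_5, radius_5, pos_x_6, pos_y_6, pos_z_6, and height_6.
pos_x_1 = 11, pos_y_1 = 13, pos_z_1 = 1, width_1 = 6, height_1 = 4, pos_x_2 = 11, pos_y_2 = 14, pos_z_2 = 9, height_2 = 9, pos_x_3 = 15, pos_y_3 = 9, pos_z_3 = 14, pos_x_4 = 5, pos_y_4 = 18, pos_z_4 = 2, height_4 = 3, pos_x_5 = 5, pos_y_5 = 16, radius_5 = 2, pos_x_6 = 16, pos_y_6 = 9, pos_z_6 = 2, height_6 = 7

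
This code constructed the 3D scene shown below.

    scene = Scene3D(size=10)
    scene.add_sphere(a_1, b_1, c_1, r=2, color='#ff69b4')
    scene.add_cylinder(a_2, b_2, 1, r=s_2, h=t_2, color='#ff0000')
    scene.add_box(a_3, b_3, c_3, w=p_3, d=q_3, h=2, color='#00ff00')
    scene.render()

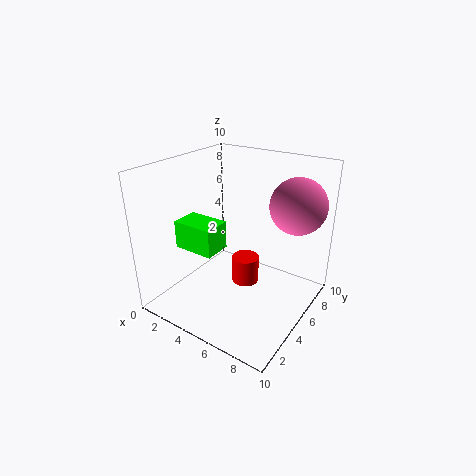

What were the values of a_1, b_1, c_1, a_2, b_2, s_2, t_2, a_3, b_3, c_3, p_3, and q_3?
a_1 = 8; b_1 = 8; c_1 = 7; a_2 = 5; b_2 = 6; s_2 = 1; t_2 = 2; a_3 = 1; b_3 = 3; c_3 = 4; p_3 = 3; q_3 = 2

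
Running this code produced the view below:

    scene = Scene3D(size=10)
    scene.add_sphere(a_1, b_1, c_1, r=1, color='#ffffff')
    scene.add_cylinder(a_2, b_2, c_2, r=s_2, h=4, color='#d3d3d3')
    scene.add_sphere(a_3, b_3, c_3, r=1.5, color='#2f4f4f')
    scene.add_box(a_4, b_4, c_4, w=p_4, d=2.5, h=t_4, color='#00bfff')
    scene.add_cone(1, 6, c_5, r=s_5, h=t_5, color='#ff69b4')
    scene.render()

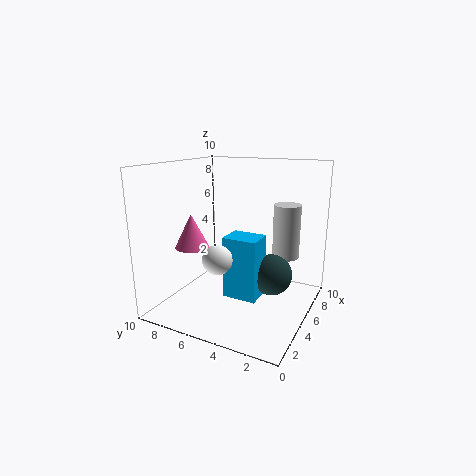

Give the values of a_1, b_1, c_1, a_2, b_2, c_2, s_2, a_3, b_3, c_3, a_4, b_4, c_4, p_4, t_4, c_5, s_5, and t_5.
a_1 = 3
b_1 = 5.5
c_1 = 4
a_2 = 8
b_2 = 2.5
c_2 = 3
s_2 = 1
a_3 = 6.5
b_3 = 3
c_3 = 2
a_4 = 4.5
b_4 = 3.5
c_4 = 0.5
p_4 = 2
t_4 = 4.5
c_5 = 5.5
s_5 = 1
t_5 = 2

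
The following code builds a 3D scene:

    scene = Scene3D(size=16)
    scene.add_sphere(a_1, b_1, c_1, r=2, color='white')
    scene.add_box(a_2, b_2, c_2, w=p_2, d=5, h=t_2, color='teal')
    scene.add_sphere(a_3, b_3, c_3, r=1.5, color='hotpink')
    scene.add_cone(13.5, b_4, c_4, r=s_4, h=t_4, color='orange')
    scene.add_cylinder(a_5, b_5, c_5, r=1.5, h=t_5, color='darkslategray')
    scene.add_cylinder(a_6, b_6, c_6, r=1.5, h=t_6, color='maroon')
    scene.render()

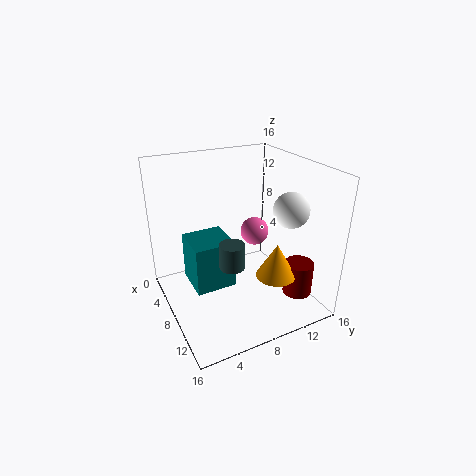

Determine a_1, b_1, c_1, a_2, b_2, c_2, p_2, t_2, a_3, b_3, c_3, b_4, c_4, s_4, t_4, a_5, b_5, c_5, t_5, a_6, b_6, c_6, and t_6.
a_1 = 10
b_1 = 13.5
c_1 = 11
a_2 = 1.5
b_2 = 3.5
c_2 = 0.5
p_2 = 5
t_2 = 6
a_3 = 9
b_3 = 9.5
c_3 = 9
b_4 = 9.5
c_4 = 6
s_4 = 2
t_4 = 3.5
a_5 = 7.5
b_5 = 7.5
c_5 = 4
t_5 = 3
a_6 = 14
b_6 = 12
c_6 = 3.5
t_6 = 3.5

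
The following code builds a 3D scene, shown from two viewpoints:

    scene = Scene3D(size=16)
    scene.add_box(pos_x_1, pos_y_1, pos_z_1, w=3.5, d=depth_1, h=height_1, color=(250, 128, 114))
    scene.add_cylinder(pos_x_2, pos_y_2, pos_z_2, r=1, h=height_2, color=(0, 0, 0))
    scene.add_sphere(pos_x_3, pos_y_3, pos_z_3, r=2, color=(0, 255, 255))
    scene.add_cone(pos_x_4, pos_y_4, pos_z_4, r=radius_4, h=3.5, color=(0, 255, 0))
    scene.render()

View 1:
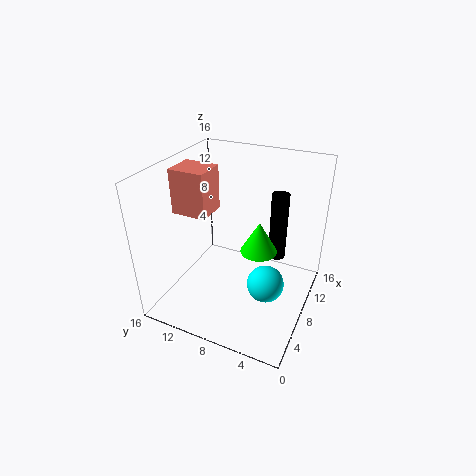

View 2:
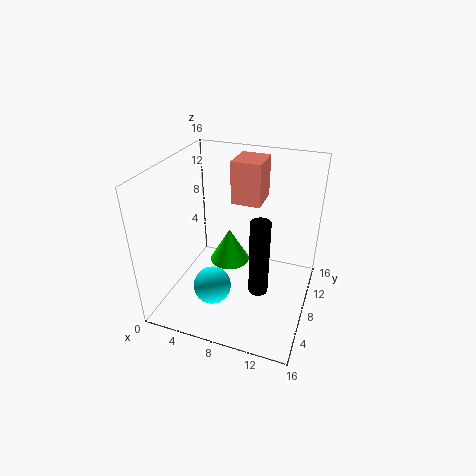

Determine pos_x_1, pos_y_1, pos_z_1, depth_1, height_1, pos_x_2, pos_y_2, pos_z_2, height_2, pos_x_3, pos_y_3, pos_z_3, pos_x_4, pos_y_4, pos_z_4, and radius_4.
pos_x_1 = 6
pos_y_1 = 11
pos_z_1 = 10.5
depth_1 = 4
height_1 = 5
pos_x_2 = 11.5
pos_y_2 = 4.5
pos_z_2 = 4.5
height_2 = 8
pos_x_3 = 6.5
pos_y_3 = 4
pos_z_3 = 4
pos_x_4 = 8
pos_y_4 = 5.5
pos_z_4 = 7
radius_4 = 2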